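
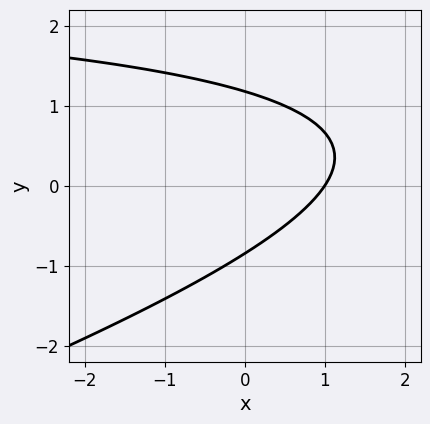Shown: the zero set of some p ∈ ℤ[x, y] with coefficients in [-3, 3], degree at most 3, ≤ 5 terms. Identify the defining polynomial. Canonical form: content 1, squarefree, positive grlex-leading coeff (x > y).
Degree: no degree-1 curve has this shape, so deg p = 2.
From the axis intercepts and sections: it crosses the x-axis at the gridline x = 1.
Putting this together gives p.

x*y - 3*y^2 - 3*x + y + 3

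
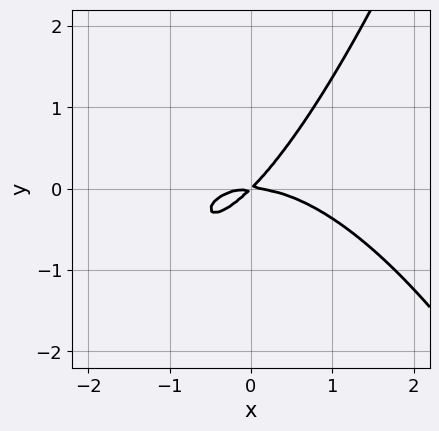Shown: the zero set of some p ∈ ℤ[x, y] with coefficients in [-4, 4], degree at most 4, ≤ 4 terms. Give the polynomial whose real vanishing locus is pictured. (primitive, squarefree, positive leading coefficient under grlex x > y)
x^3 + 2*x*y - 2*y^2

The degree is 3 — no degree-2 curve has this shape.
Checking where it meets the axes: it crosses the x-axis at the gridline x = 0; one y-axis crossing is at y = 0.
The integer polynomial consistent with all of this is the stated p.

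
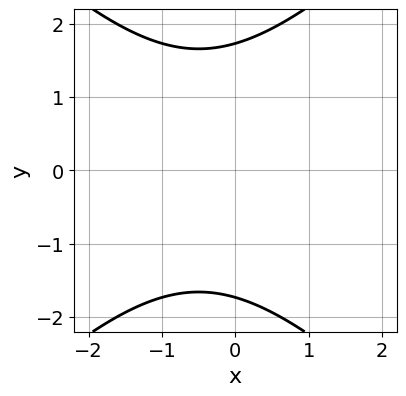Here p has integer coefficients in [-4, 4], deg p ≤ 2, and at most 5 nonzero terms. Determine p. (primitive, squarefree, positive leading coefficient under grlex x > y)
x^2 - y^2 + x + 3

First, degree: the shape is more complex than any degree-1 curve, so deg p = 2.
Next, symmetries: the y ↦ −y reflection is a symmetry, so y appears only in even powers.
Next, checking where it meets the axes: it misses every integer gridline on the x-axis.
Finally, solving for integer coefficients yields p as stated.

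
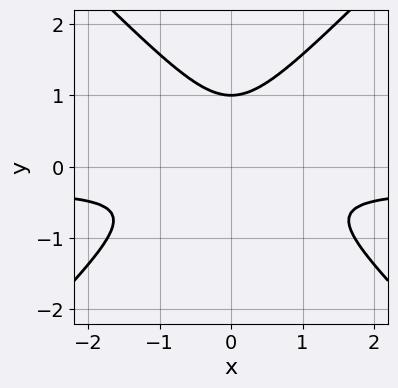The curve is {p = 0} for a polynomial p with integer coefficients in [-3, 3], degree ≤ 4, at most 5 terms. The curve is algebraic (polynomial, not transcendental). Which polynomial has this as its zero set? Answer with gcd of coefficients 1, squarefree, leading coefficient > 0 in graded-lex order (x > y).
First, deg p = 3. No degree-2 curve has this shape.
Next, symmetries: the x ↦ −x reflection is a symmetry, so x appears only in even powers.
Then, reading off the gridlines: the curve avoids every integer x-axis point in the box; it meets the y-axis at y = 1 (among the integer gridlines).
Finally, the integer polynomial consistent with all of this is the stated p.

3*x^2*y - 3*y^3 + x^2 + 2*y^2 + 1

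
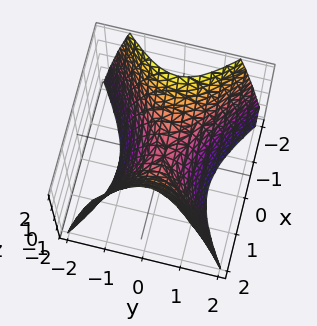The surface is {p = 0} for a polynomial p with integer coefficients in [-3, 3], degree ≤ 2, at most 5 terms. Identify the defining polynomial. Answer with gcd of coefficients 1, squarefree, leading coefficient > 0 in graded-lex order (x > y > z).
First, deg p = 2. A saddle surface; a quadric.
Then, symmetries: mirror symmetry y ↦ −y ⇒ only even powers of y; mirror symmetry x ↦ −x ⇒ only even powers of x.
Next, reading off the gridlines: it crosses the x-axis at the gridline x = 0; one y-axis crossing is at y = 0; one z-axis crossing is at z = 0.
Finally, assembling these constraints gives the stated polynomial.

2*x^2 - 3*y^2 - 2*z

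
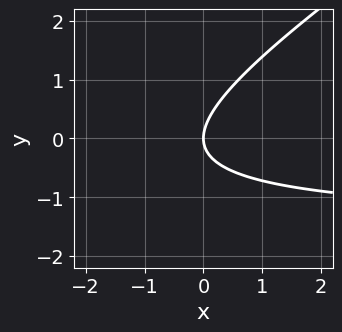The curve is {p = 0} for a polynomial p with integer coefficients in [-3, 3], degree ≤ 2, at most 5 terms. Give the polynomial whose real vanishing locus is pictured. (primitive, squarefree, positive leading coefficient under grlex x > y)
The degree is 2 — the shape is more complex than any degree-1 curve.
Observable constraints: one y-axis crossing is at y = 0; it crosses the x-axis at the gridline x = 0.
Matching integer coefficients to the picture gives p.

2*x*y - 3*y^2 + 3*x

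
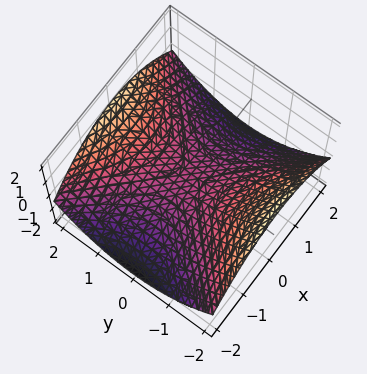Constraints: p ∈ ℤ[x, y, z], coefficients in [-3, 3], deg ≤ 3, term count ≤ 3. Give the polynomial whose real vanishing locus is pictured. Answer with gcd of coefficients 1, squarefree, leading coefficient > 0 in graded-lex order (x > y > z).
1. Degree: a hyperbolic paraboloid; a quadric, so deg p = 2.
2. Symmetries: mirror symmetry y ↦ −y ⇒ only even powers of y; the x ↦ −x reflection is a symmetry, so x appears only in even powers.
3. Reading off the gridlines: one x-axis crossing is at x = 0; one y-axis crossing is at y = 0; one z-axis crossing is at z = 0.
4. Assembling these constraints gives the stated polynomial.

x^2 - y^2 + 3*z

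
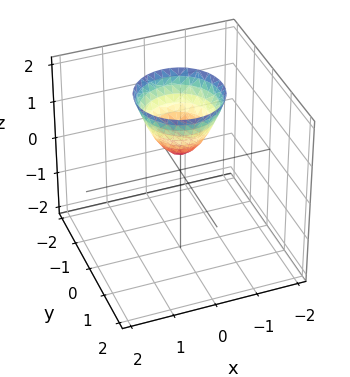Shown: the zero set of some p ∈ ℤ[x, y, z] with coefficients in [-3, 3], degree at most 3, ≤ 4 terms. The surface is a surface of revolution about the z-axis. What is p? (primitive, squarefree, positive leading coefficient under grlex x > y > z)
3*x^2 + 3*y^2 - 2*z + 1

deg p = 2. No degree-1 surface has this shape.
Symmetries: rotational symmetry about the z-axis ⇒ p depends on x, y only through x² + y².
Observable constraints: it misses every integer gridline on the y-axis; no x-intercept at any integer in the box; a circular section at z = 1 has radius between 0 and 1.
Putting this together gives p.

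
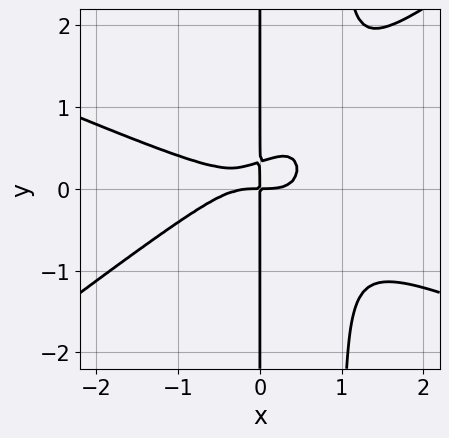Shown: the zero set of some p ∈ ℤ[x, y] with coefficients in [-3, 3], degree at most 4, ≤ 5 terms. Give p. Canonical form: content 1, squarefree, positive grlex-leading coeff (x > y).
x^4 + x^3*y - 3*x^2*y^2 + 3*x*y^2 - x*y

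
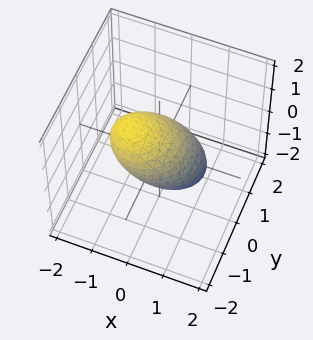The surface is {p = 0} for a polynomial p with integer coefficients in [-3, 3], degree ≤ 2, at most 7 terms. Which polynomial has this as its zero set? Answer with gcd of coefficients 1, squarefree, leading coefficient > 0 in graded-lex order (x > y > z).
3*x^2 + 3*x*z + 3*y^2 + 2*y*z + 3*z^2 - 3

1. deg p = 2. The shape is more complex than any degree-1 surface.
2. Reading off the gridlines: the z-axis gridline crossings are at z ∈ {-1, 1}; among the integer gridlines, it crosses the x-axis at x ∈ {-1, 1}; among the integer gridlines, it crosses the y-axis at y ∈ {-1, 1}.
3. The integer polynomial consistent with all of this is the stated p.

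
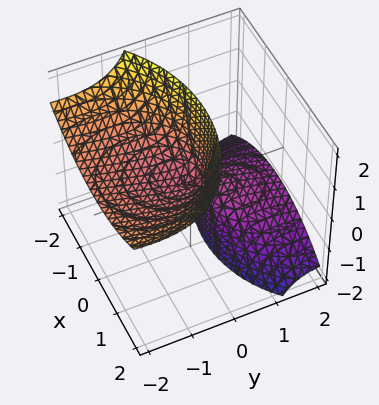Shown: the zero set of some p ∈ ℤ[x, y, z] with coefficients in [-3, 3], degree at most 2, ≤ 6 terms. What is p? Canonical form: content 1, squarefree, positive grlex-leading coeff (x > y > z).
1. The picture has 2 separate pieces. They look like related sheets of one shape, so recover p as a whole.
2. deg p = 2. A generic line meets the surface in up to 2 points.
3. Observable constraints: one z-axis crossing is at z = 0; it meets the x-axis at x = 0 (among the integer gridlines); one y-axis crossing is at y = 0.
4. Assembling these constraints gives the stated polynomial.

x^2 + y^2 + 3*y*z - z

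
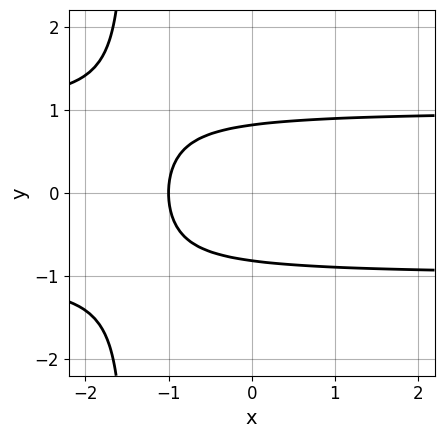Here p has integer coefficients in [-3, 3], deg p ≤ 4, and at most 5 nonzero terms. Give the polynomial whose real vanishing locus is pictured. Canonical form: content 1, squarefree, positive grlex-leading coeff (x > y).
(a) deg p = 3. No degree-2 curve has this shape.
(b) Symmetries: mirror symmetry y ↦ −y ⇒ only even powers of y.
(c) Against the integer gridlines: it crosses the x-axis at the gridline x = -1.
(d) Together with the visible shape, these determine p as stated.

2*x*y^2 + 3*y^2 - 2*x - 2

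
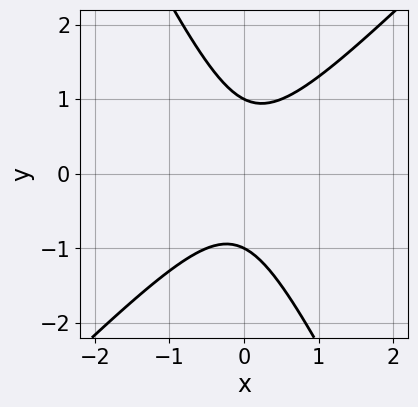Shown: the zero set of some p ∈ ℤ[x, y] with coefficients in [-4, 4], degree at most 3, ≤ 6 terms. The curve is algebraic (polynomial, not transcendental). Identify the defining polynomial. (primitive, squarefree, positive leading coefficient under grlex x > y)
(a) deg p = 2.
(b) Against the integer gridlines: the y-axis gridline crossings are at y ∈ {-1, 1}; no x-intercept at any integer in the box.
(c) These observations pin down the coefficients.

2*x^2 - x*y - y^2 + 1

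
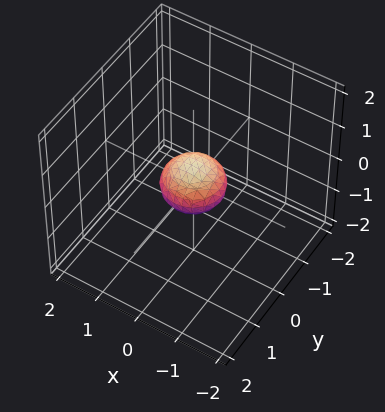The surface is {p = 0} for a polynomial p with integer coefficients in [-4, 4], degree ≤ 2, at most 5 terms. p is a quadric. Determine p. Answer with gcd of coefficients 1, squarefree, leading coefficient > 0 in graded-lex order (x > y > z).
2*x^2 + 2*y^2 + 3*z^2 - 1

deg p = 2. Bounded and convex; a quadric.
Symmetries: it's symmetric under z → −z, forcing even powers of z; rotational symmetry about the z-axis ⇒ p depends on x, y only through x² + y².
Observable constraints: a circular section at z = 0 has radius between 0 and 1.
Assembling these constraints gives the stated polynomial.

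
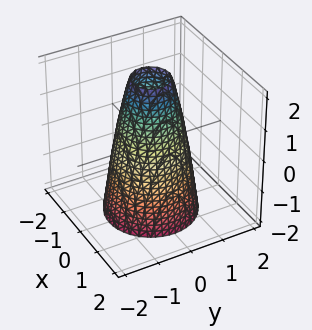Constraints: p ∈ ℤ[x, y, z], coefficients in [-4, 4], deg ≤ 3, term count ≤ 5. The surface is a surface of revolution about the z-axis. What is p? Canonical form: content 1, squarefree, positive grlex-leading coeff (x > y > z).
3*x^2 + 3*y^2 + z - 3

1. Degree: no degree-1 surface has this shape, so deg p = 2.
2. By symmetry, every cross-section ⟂ z is a circle, so x, y appear only via x² + y².
3. Against the integer gridlines: among the integer gridlines, it crosses the x-axis at x ∈ {-1, 1}; the y-axis gridline crossings are at y ∈ {-1, 1}.
4. Fitting integer coefficients to these (and the overall shape) gives p.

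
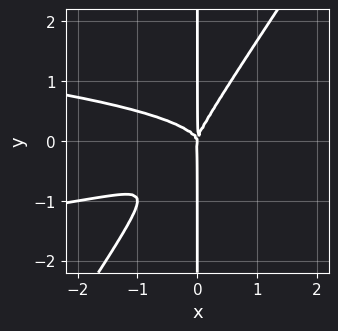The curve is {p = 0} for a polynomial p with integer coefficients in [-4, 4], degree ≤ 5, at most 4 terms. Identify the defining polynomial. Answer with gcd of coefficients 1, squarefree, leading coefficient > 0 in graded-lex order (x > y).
3*x^2*y^2 - 2*x*y^3 + x^3

(a) Degree: no degree-3 curve has this shape, so deg p = 4.
(b) From the axis intercepts and sections: every point of the y-axis in the box is on the curve; it crosses the x-axis at the gridline x = 0.
(c) Assembling these constraints gives the stated polynomial.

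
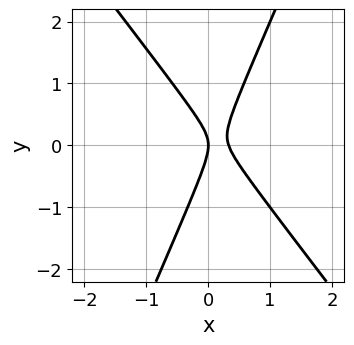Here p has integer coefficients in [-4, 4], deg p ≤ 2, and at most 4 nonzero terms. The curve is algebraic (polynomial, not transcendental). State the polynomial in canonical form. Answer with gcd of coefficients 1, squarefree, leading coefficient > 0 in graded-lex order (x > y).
First, the degree is 2 — the shape is more complex than any degree-1 curve.
Then, observable constraints: it crosses the y-axis at the gridline y = 0; one x-axis crossing is at x = 0.
Finally, solving for integer coefficients yields p as stated.

3*x^2 + x*y - y^2 - x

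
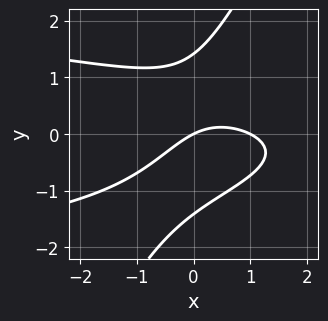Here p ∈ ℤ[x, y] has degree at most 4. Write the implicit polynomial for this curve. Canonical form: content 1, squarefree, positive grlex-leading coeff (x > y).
(a) The degree is 3 — a generic line meets the curve in up to 3 points.
(b) Against the integer gridlines: one y-axis crossing is at y = 0; the x-axis gridline crossings are at x ∈ {0, 1}.
(c) Putting this together gives p.

2*x*y^2 - y^3 + x^2 - x + 2*y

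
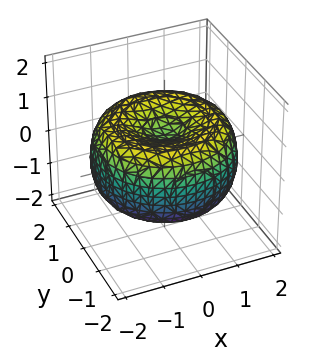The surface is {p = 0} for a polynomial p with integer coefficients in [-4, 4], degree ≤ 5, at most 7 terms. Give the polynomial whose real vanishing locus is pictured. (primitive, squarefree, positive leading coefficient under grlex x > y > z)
x^4 + 2*x^2*y^2 + y^4 - 3*x^2 - 3*y^2 + 3*z^2 - 1

1. Degree: the shape is more complex than any degree-3 surface, so deg p = 4.
2. Symmetry: every cross-section ⟂ z is a circle, so x, y appear only via x² + y².
3. Checking where it meets the axes: a circular section at z = 0 has radius between 1 and 2.
4. Together with the visible shape, these determine p as stated.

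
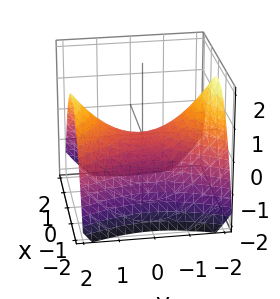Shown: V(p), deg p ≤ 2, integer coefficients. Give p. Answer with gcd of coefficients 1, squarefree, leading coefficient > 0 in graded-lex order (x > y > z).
2*x^2 - y^2 + 3*z

1. The degree is 2 — a saddle surface; a quadric.
2. Symmetries: it's symmetric under y → −y, forcing even powers of y; the x ↦ −x reflection is a symmetry, so x appears only in even powers.
3. Checking where it meets the axes: it meets the z-axis at z = 0 (among the integer gridlines); it crosses the x-axis at the gridline x = 0.
4. Matching integer coefficients to the picture gives p.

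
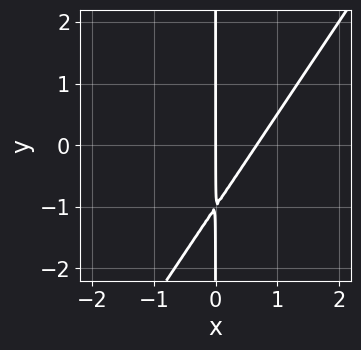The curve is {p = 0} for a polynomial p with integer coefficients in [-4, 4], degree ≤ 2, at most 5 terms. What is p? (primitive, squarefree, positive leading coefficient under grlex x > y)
1. deg p = 2.
2. From the axis intercepts and sections: the visible y-axis segment lies entirely on the curve; it meets the x-axis at x = 0 (among the integer gridlines).
3. Solving for integer coefficients yields p as stated.

3*x^2 - 2*x*y - 2*x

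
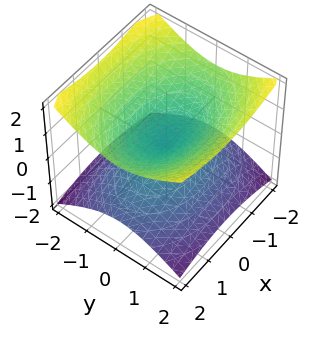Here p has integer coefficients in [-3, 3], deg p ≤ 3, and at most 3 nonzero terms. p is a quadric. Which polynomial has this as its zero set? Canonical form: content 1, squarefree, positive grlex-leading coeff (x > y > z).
Degree: two nappes meeting at a single point; a quadric, so deg p = 2.
Symmetries: mirror symmetry y ↦ −y ⇒ only even powers of y; mirror symmetry x ↦ −x ⇒ only even powers of x; mirror symmetry z ↦ −z ⇒ only even powers of z.
Against the integer gridlines: it meets the z-axis at z = 0 (among the integer gridlines); it meets the x-axis at x = 0 (among the integer gridlines).
Solving for integer coefficients yields p as stated.

x^2 + 2*y^2 - 3*z^2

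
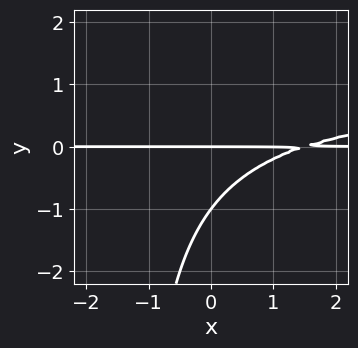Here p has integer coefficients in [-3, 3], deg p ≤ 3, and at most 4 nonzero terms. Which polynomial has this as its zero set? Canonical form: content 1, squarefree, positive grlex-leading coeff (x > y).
2*x*y^2 - 2*x*y + 3*y^2 + 3*y

1. The degree is 3 — no degree-2 curve has this shape.
2. Observable constraints: every point of the x-axis in the box is on the curve; the y-axis gridline crossings are at y ∈ {-1, 0}.
3. The integer polynomial consistent with all of this is the stated p.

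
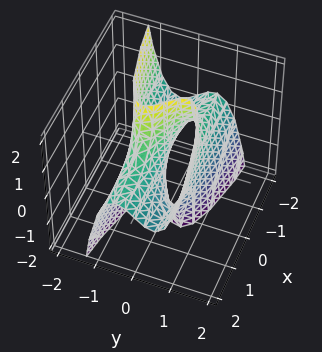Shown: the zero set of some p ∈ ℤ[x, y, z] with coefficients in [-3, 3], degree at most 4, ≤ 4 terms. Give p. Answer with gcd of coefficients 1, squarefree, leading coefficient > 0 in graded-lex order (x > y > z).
(a) deg p = 3. No degree-2 surface has this shape.
(b) Against the integer gridlines: the visible z-axis segment lies entirely on the surface; every point of the x-axis in the box is on the surface.
(c) Putting this together gives p.

3*y^3 - x*z - 2*y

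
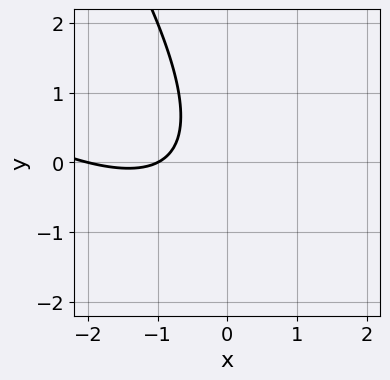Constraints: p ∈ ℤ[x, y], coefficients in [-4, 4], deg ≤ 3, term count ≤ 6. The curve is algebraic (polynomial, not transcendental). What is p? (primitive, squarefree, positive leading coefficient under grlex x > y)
1. deg p = 2. No degree-1 curve has this shape.
2. Observable constraints: among the integer gridlines, it crosses the x-axis at x ∈ {-2, -1}; no y-intercept at any integer in the box.
3. These observations pin down the coefficients.

x^2 + 2*x*y + y^2 + 3*x + 2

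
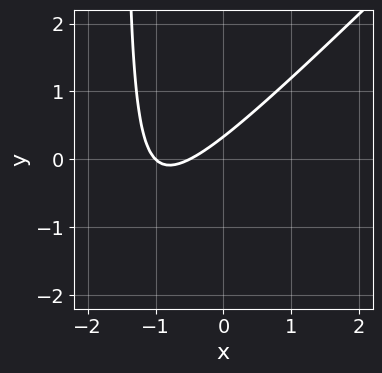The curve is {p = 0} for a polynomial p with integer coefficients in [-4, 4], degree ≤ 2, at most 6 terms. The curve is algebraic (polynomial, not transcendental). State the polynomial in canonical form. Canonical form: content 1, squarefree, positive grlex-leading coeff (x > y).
First, the degree is 2 — no degree-1 curve has this shape.
Next, observable constraints: one x-axis crossing is at x = -1.
Finally, putting this together gives p.

2*x^2 - 2*x*y + 3*x - 3*y + 1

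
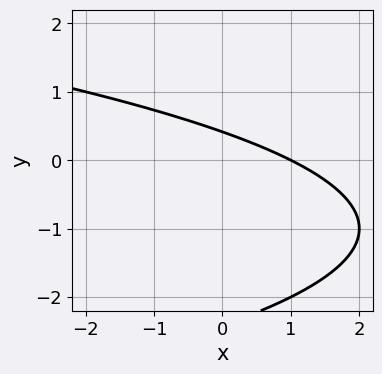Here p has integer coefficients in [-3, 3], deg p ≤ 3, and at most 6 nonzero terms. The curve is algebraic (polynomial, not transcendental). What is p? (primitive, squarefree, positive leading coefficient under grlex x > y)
y^2 + x + 2*y - 1

First, deg p = 2. A generic line meets the curve in up to 2 points.
Next, checking where it meets the axes: one x-axis crossing is at x = 1.
Finally, putting this together gives p.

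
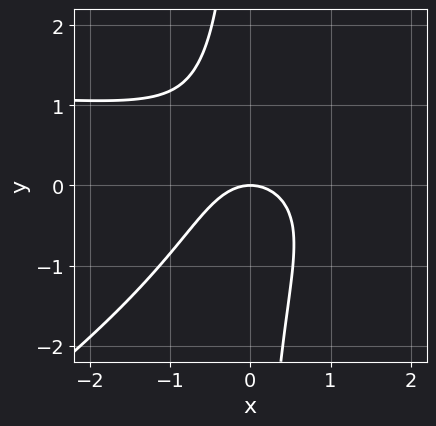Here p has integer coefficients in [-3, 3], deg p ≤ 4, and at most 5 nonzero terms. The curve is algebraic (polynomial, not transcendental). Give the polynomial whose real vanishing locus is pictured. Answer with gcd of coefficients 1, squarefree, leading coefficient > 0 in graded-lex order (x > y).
2*x^2*y - 3*x*y^2 - 3*x^2 - 3*y

(a) Degree: no degree-2 curve has this shape, so deg p = 3.
(b) From the visible intercepts: it crosses the y-axis at the gridline y = 0; it crosses the x-axis at the gridline x = 0.
(c) Assembling these constraints gives the stated polynomial.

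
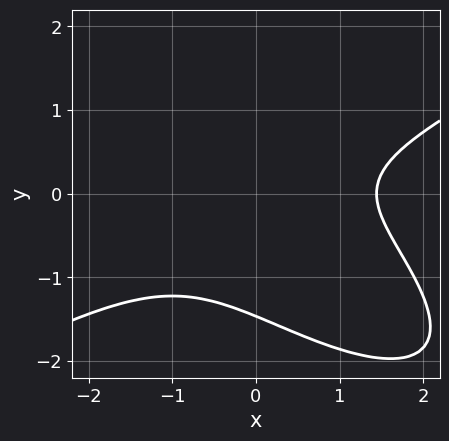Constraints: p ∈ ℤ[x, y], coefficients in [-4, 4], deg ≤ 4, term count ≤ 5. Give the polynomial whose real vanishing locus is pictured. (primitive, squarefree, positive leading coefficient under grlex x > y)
The degree is 3 — a generic line meets the curve in up to 3 points.
Matching integer coefficients to the picture gives p.

x^3 - 2*x*y^2 - 3*y^3 - 3*y^2 - 3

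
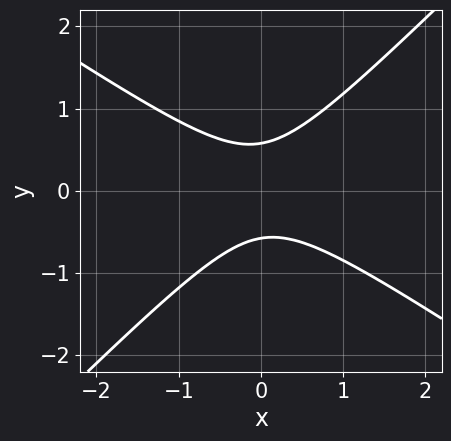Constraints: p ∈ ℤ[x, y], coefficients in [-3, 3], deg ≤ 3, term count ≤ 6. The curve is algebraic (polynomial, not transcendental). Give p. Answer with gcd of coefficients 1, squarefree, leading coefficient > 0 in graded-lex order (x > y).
1. The degree is 2 — a generic line meets the curve in up to 2 points.
2. Reading off the gridlines: the curve avoids every integer x-axis point in the box.
3. Fitting integer coefficients to these (and the overall shape) gives p.

2*x^2 + x*y - 3*y^2 + 1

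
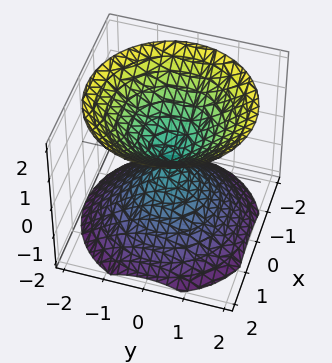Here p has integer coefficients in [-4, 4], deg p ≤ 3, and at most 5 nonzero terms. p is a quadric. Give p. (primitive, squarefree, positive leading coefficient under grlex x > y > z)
x^2 + y^2 - z^2

1. The picture has 2 separate pieces. Treating them together as one polynomial.
2. The degree is 2 — a double cone through the origin; a quadric.
3. Symmetries: it's symmetric under z → −z, forcing even powers of z; rotational symmetry about the z-axis ⇒ p depends on x, y only through x² + y².
4. Against the integer gridlines: it crosses the z-axis at the gridline z = 0; a circular section at z = -1 has radius exactly 1; it meets the y-axis at y = 0 (among the integer gridlines).
5. Solving for integer coefficients yields p as stated.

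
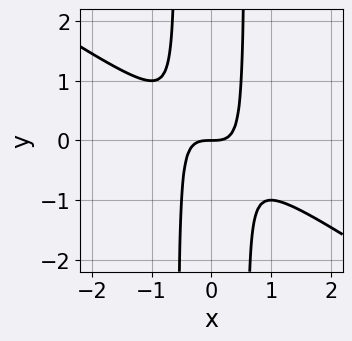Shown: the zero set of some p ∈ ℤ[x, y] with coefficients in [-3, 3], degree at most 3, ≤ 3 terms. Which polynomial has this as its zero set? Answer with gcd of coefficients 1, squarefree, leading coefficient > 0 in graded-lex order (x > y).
2*x^3 + 3*x^2*y - y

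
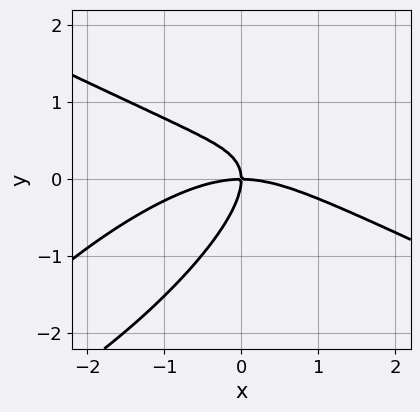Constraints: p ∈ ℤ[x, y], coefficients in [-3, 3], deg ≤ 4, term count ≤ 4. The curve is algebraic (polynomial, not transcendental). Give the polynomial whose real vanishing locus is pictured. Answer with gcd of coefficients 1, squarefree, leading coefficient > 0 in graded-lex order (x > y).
x^3 - 3*x*y^2 + 3*y^3 + 3*x*y

Degree: the shape is more complex than any degree-2 curve, so deg p = 3.
Checking where it meets the axes: it crosses the x-axis at the gridline x = 0; it meets the y-axis at y = 0 (among the integer gridlines).
Fitting integer coefficients to these (and the overall shape) gives p.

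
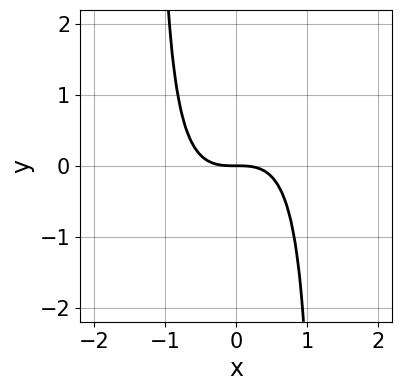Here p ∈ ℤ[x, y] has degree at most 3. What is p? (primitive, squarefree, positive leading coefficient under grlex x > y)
3*x^3 - 2*x^2*y + 3*y

1. deg p = 3. No degree-2 curve has this shape.
2. From the axis intercepts and sections: one y-axis crossing is at y = 0; it meets the x-axis at x = 0 (among the integer gridlines).
3. Assembling these constraints gives the stated polynomial.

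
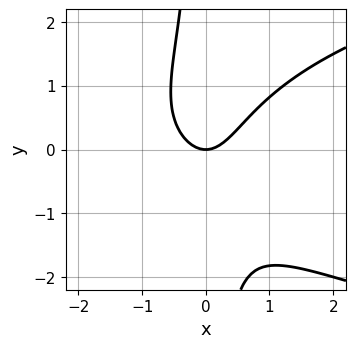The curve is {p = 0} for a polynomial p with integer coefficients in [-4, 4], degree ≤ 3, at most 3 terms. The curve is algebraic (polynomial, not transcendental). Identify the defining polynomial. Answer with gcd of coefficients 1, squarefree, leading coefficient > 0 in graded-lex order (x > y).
2*x*y^2 - 3*x^2 + 2*y

deg p = 3. A generic line meets the curve in up to 3 points.
From the visible intercepts: one y-axis crossing is at y = 0; it meets the x-axis at x = 0 (among the integer gridlines).
The integer polynomial consistent with all of this is the stated p.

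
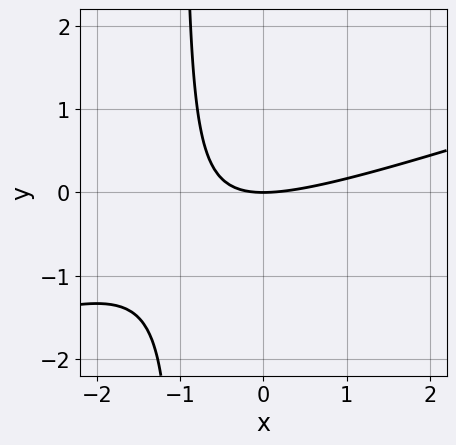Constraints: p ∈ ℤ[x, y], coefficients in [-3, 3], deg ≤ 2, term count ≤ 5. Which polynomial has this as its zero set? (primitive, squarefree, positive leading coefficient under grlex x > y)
x^2 - 3*x*y - 3*y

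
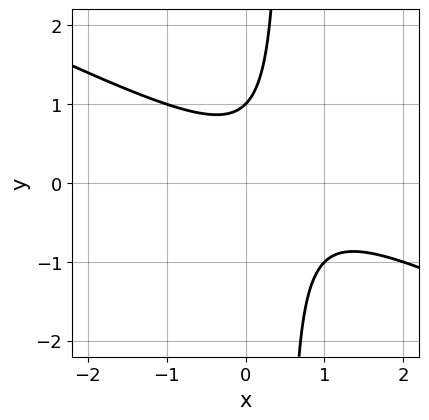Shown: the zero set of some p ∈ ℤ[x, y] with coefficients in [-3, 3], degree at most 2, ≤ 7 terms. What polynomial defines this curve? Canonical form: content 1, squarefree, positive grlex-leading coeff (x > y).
x^2 + 2*x*y - x - y + 1

First, the degree is 2 — the shape is more complex than any degree-1 curve.
Then, checking where it meets the axes: no x-intercept at any integer in the box; one y-axis crossing is at y = 1.
Finally, fitting integer coefficients to these (and the overall shape) gives p.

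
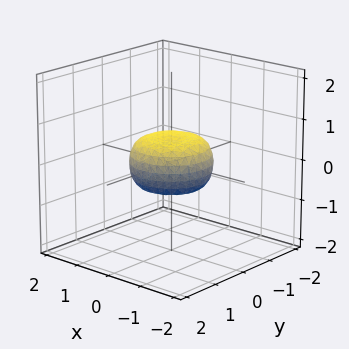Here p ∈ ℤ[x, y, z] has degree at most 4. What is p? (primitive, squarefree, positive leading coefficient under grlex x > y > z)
Degree: the shape is more complex than any degree-3 surface, so deg p = 4.
Symmetries: the surface is invariant under rotation about z: p = q(x² + y², z).
From the axis intercepts and sections: a circular section at z = 0 has radius exactly 1; the x-axis gridline crossings are at x ∈ {-1, 1}; among the integer gridlines, it crosses the y-axis at y ∈ {-1, 1}.
Solving for integer coefficients yields p as stated.

2*x^4 + 4*x^2*y^2 + 2*y^4 - x^2 - y^2 + 3*z^2 - 1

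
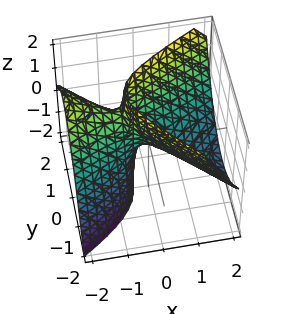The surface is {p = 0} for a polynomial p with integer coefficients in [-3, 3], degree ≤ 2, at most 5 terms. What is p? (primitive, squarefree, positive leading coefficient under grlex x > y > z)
x^2 - x*y + 2*x*z - 2*y^2 + z

(a) Degree: the shape is more complex than any degree-1 surface, so deg p = 2.
(b) From the axis intercepts and sections: one z-axis crossing is at z = 0; it crosses the x-axis at the gridline x = 0; it meets the y-axis at y = 0 (among the integer gridlines).
(c) The integer polynomial consistent with all of this is the stated p.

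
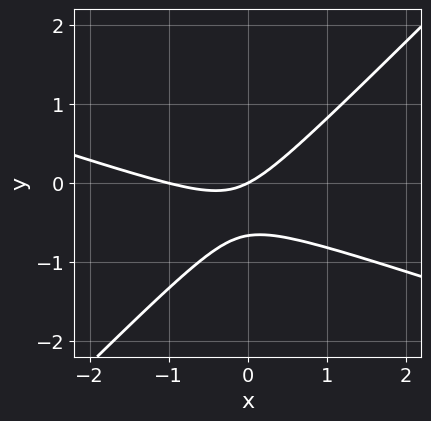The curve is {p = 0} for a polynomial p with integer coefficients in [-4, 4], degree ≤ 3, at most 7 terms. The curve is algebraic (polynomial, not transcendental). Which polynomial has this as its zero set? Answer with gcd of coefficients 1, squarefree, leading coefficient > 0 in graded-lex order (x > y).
x^2 + 2*x*y - 3*y^2 + x - 2*y

First, degree: the shape is more complex than any degree-1 curve, so deg p = 2.
Then, observable constraints: the x-axis gridline crossings are at x ∈ {-1, 0}; it meets the y-axis at y = 0 (among the integer gridlines).
Finally, these observations pin down the coefficients.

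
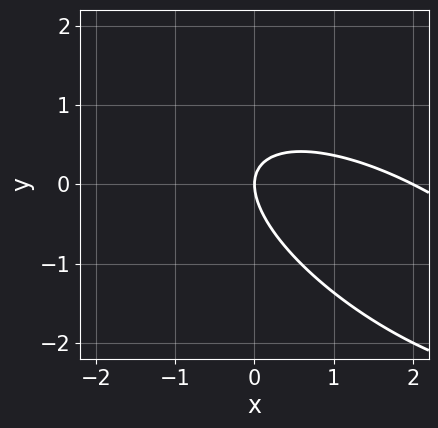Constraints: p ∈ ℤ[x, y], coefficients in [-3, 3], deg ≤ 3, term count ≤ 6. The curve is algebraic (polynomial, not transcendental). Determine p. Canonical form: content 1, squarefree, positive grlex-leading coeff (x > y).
x^2 + 2*x*y + 2*y^2 - 2*x

1. deg p = 2. A generic line meets the curve in up to 2 points.
2. Checking where it meets the axes: one y-axis crossing is at y = 0; the x-axis gridline crossings are at x ∈ {0, 2}.
3. Assembling these constraints gives the stated polynomial.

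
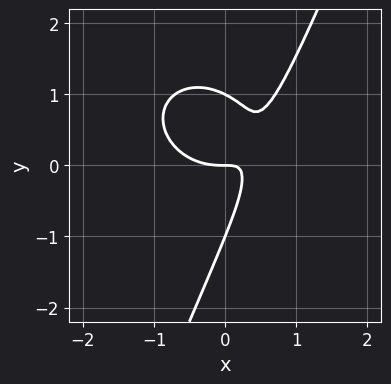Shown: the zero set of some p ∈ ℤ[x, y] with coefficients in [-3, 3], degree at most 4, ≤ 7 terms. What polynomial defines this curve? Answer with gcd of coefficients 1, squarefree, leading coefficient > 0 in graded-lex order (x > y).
1. The degree is 3 — a generic line meets the curve in up to 3 points.
2. From the visible intercepts: among the integer gridlines, it crosses the y-axis at y ∈ {-1, 0, 1}; it crosses the x-axis at the gridline x = 0.
3. Putting this together gives p.

2*x^3 + 2*x*y^2 - y^3 - 3*x*y + y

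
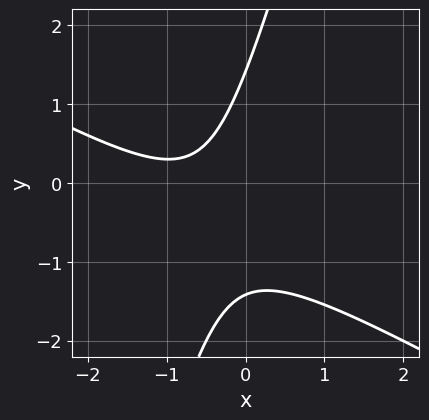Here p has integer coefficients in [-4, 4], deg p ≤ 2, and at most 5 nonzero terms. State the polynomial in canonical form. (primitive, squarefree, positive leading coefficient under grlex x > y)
2*x^2 + 3*x*y - y^2 + 3*x + 2

(a) The degree is 2 — the shape is more complex than any degree-1 curve.
(b) Against the integer gridlines: the curve avoids every integer x-axis point in the box.
(c) Putting this together gives p.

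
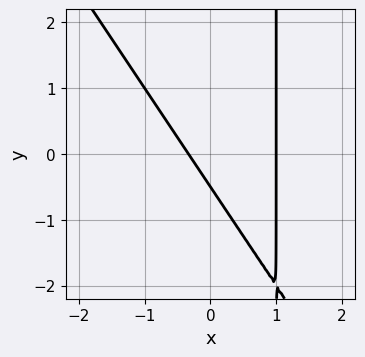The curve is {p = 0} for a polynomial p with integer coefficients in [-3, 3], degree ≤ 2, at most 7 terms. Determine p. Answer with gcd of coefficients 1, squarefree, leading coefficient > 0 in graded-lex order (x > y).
3*x^2 + 2*x*y - 2*x - 2*y - 1

Degree: the shape is more complex than any degree-1 curve, so deg p = 2.
Reading off the gridlines: one x-axis crossing is at x = 1.
Matching integer coefficients to the picture gives p.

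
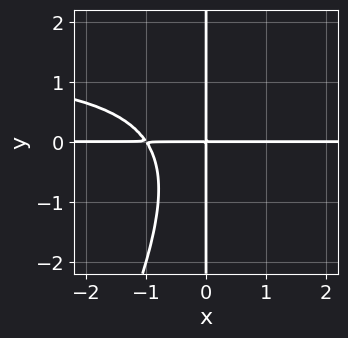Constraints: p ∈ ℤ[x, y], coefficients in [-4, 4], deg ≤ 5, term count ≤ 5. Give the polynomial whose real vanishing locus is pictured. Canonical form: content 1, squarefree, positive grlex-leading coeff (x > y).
2*x^2*y^2 - x*y^3 - 3*x^2*y - 3*x*y

(a) deg p = 4.
(b) Reading off the gridlines: the visible x-axis segment lies entirely on the curve; every point of the y-axis in the box is on the curve.
(c) Together with the visible shape, these determine p as stated.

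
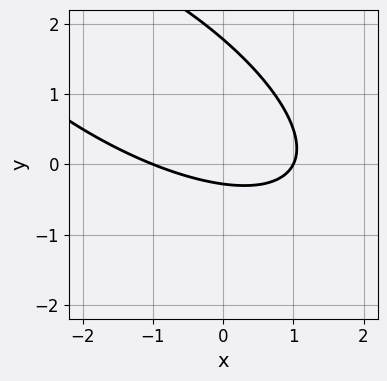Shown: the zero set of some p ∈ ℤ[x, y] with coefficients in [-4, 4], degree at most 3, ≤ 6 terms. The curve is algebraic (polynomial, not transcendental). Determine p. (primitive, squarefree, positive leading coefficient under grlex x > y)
deg p = 2.
Reading off the gridlines: the x-axis gridline crossings are at x ∈ {-1, 1}.
These observations pin down the coefficients.

x^2 + 2*x*y + 2*y^2 - 3*y - 1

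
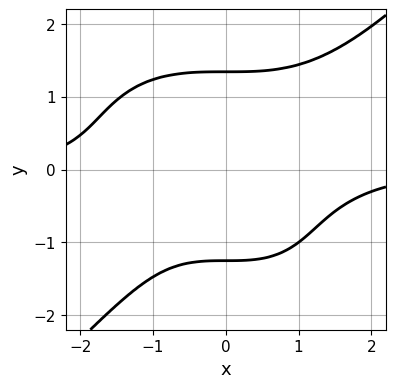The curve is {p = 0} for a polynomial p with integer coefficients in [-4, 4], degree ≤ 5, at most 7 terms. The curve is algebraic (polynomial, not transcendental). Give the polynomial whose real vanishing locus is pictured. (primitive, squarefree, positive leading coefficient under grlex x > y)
x^3*y - y^4 - y^3 + 2*y + 3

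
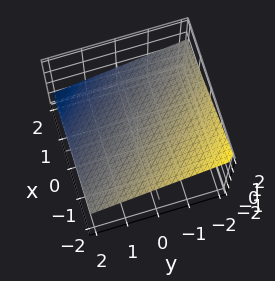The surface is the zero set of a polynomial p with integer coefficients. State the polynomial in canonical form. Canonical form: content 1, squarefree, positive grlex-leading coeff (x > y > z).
x + y + 3*z - 2

The degree is 1 — the surface is flat (a plane).
From the visible intercepts: it crosses the x-axis at the gridline x = 2; it meets the y-axis at y = 2 (among the integer gridlines).
Assembling these constraints gives the stated polynomial.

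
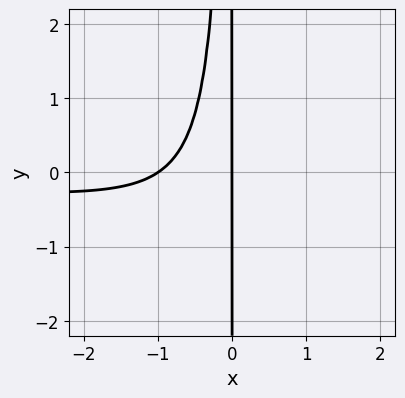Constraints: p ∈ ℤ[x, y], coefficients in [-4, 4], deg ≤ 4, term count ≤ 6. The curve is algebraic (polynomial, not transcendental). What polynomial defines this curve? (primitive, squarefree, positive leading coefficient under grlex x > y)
deg p = 4.
Reading off the gridlines: the visible y-axis segment lies entirely on the curve; among the integer gridlines, it crosses the x-axis at x ∈ {-1, 0}.
Solving for integer coefficients yields p as stated.

x^3*y - 2*x^2*y - 2*x^2 - 2*x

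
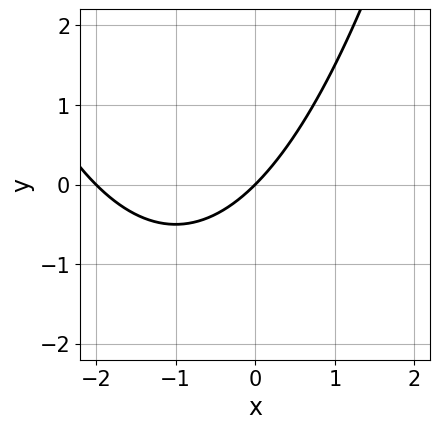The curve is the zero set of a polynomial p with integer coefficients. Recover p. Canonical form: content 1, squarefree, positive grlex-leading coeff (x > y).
x^2 + 2*x - 2*y

1. The degree is 2 — no degree-1 curve has this shape.
2. Reading off the gridlines: among the integer gridlines, it crosses the x-axis at x ∈ {-2, 0}; one y-axis crossing is at y = 0.
3. Solving for integer coefficients yields p as stated.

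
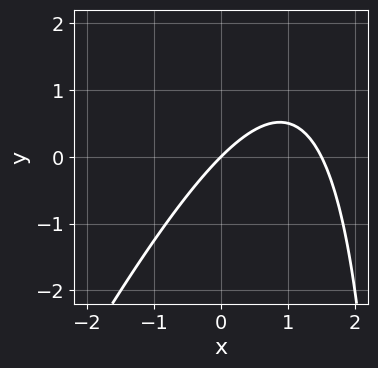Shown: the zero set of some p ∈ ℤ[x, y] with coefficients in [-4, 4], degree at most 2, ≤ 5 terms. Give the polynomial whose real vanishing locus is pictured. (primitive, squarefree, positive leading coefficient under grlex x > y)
2*x^2 - x*y - 3*x + 3*y

deg p = 2. No degree-1 curve has this shape.
From the visible intercepts: it crosses the x-axis at the gridline x = 0; one y-axis crossing is at y = 0.
Matching integer coefficients to the picture gives p.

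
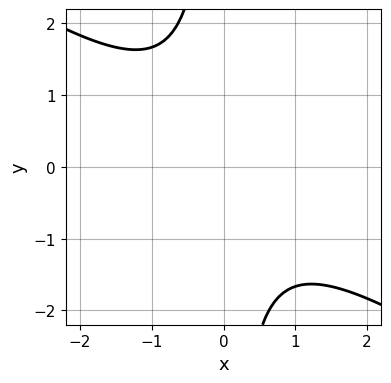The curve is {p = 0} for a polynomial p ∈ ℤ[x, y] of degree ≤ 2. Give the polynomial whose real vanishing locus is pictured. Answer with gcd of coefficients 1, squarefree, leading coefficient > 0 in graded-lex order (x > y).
2*x^2 + 3*x*y + 3

(a) deg p = 2.
(b) Reading off the gridlines: no y-intercept at any integer in the box; the curve avoids every integer x-axis point in the box.
(c) These observations pin down the coefficients.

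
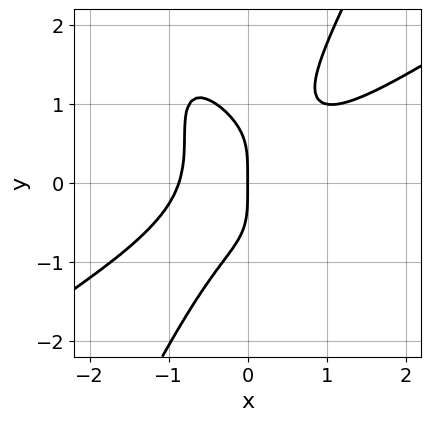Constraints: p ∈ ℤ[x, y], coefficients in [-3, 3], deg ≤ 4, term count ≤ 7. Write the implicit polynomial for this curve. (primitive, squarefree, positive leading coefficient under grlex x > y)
3*x^4 - 3*x^3*y - 3*x^2*y^2 + y^4 + 2*x

1. The degree is 4 — the shape is more complex than any degree-3 curve.
2. Checking where it meets the axes: it crosses the y-axis at the gridline y = 0; one x-axis crossing is at x = 0.
3. These observations pin down the coefficients.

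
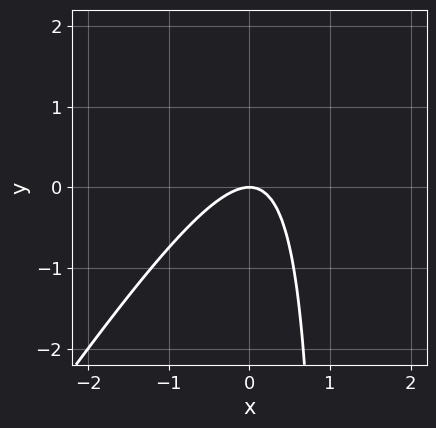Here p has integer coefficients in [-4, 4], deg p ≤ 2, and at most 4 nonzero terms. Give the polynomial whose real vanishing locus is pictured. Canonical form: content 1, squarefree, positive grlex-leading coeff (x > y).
3*x^2 - 2*x*y + 2*y

1. deg p = 2. No degree-1 curve has this shape.
2. Reading off the gridlines: it crosses the x-axis at the gridline x = 0; one y-axis crossing is at y = 0.
3. Solving for integer coefficients yields p as stated.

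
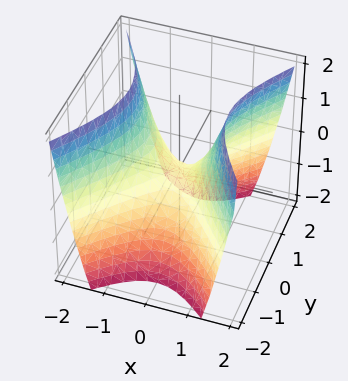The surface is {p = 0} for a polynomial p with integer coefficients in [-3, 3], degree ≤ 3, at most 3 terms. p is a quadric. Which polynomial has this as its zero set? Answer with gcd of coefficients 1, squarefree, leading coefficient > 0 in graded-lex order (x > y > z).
3*x^2 - 2*y^2 - 2*z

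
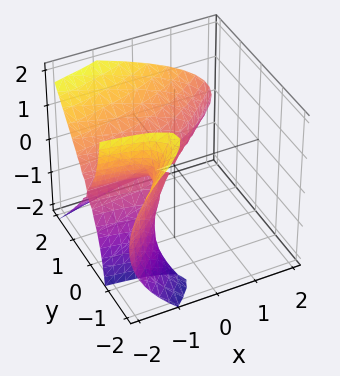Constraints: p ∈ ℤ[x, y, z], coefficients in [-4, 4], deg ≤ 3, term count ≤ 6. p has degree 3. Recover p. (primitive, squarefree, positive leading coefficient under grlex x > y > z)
x*y^2 - y^3 + y*z^2 + z^2

1. The degree is 3 — no degree-2 surface has this shape.
2. From the visible intercepts: one z-axis crossing is at z = 0; the visible x-axis segment lies entirely on the surface.
3. Together with the visible shape, these determine p as stated.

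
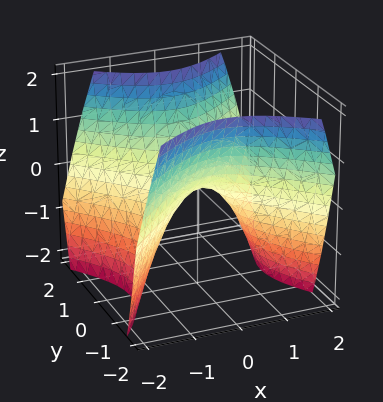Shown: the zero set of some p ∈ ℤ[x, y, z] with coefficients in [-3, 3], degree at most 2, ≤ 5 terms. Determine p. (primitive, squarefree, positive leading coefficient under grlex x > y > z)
x^2 - y^2 + z

1. The degree is 2 — a saddle surface; a quadric.
2. Symmetries: it's symmetric under x → −x, forcing even powers of x; mirror symmetry y ↦ −y ⇒ only even powers of y.
3. Checking where it meets the axes: it meets the y-axis at y = 0 (among the integer gridlines); it meets the x-axis at x = 0 (among the integer gridlines).
4. Together with the visible shape, these determine p as stated.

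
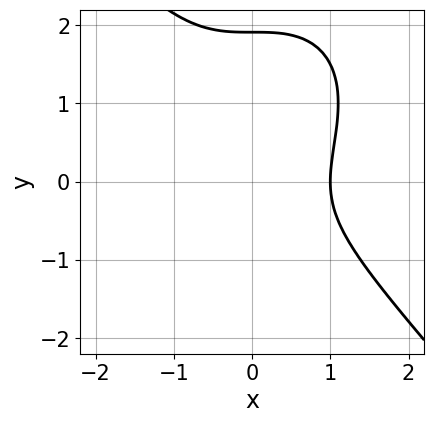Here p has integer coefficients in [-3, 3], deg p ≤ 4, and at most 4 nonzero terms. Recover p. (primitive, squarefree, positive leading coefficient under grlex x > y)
3*x^3 + 2*y^3 - 3*y^2 - 3

First, degree: no degree-2 curve has this shape, so deg p = 3.
Then, reading off the gridlines: one x-axis crossing is at x = 1.
Finally, together with the visible shape, these determine p as stated.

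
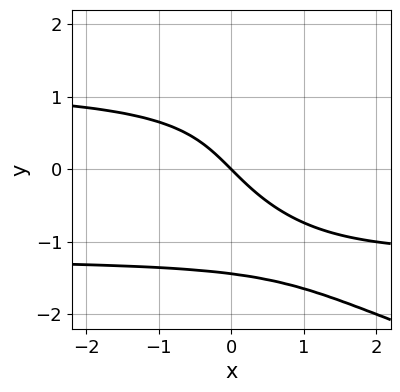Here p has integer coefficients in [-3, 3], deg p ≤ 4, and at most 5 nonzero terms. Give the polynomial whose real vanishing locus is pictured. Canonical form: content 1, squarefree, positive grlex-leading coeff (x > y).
1. Degree: the shape is more complex than any degree-3 curve, so deg p = 4.
2. Checking where it meets the axes: one y-axis crossing is at y = 0; it meets the x-axis at x = 0 (among the integer gridlines).
3. The integer polynomial consistent with all of this is the stated p.

y^4 - 2*x*y^2 + 3*x + 3*y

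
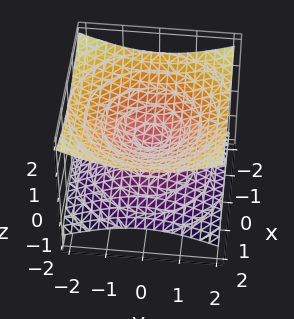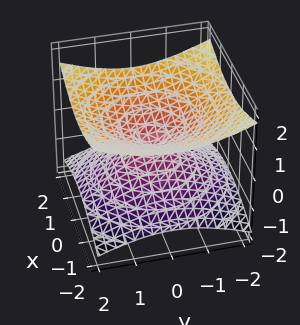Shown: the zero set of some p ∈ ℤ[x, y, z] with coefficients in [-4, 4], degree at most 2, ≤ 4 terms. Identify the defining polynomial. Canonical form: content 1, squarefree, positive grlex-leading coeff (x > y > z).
x^2 + y^2 - 3*z^2

First, deg p = 2.
Next, symmetries: rotational symmetry about the z-axis ⇒ p depends on x, y only through x² + y²; the z ↦ −z reflection is a symmetry, so z appears only in even powers.
Then, observable constraints: one x-axis crossing is at x = 0; it meets the z-axis at z = 0 (among the integer gridlines); it crosses the y-axis at the gridline y = 0.
Finally, together with the visible shape, these determine p as stated.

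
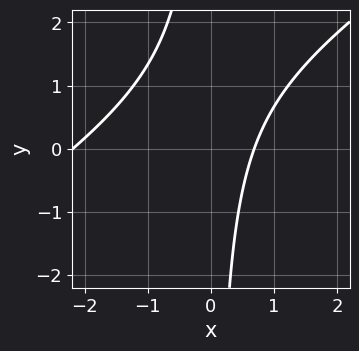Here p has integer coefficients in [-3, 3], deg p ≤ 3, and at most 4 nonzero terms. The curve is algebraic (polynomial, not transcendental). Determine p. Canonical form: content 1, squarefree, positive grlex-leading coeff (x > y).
1. Degree: the shape is more complex than any degree-1 curve, so deg p = 2.
2. Checking where it meets the axes: it misses every integer gridline on the y-axis.
3. Fitting integer coefficients to these (and the overall shape) gives p.

2*x^2 - 3*x*y + 3*x - 3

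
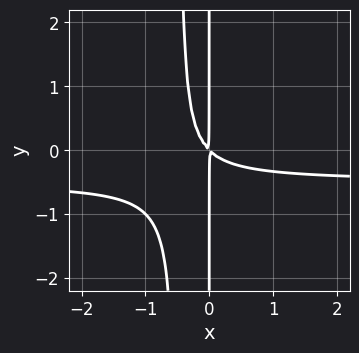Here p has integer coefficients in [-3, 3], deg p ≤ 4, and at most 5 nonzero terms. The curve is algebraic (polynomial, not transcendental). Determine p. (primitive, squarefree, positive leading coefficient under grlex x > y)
2*x^2*y + x^2 + x*y

deg p = 3.
Checking where it meets the axes: the visible y-axis segment lies entirely on the curve.
These observations pin down the coefficients.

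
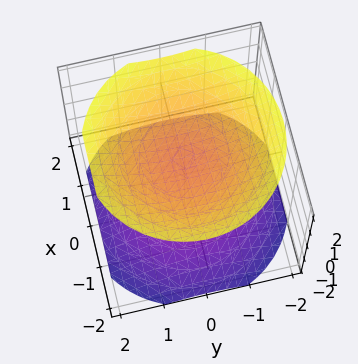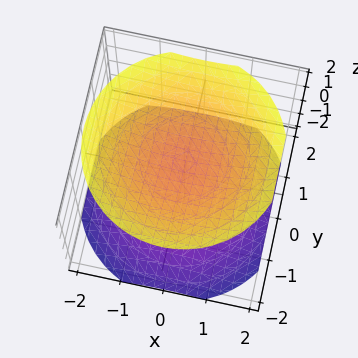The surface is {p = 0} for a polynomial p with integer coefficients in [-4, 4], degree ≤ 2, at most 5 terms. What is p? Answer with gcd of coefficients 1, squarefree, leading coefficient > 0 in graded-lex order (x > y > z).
1. I count 2 distinct pieces. Treating them together as one polynomial.
2. Degree: the shape is more complex than any degree-1 surface, so deg p = 2.
3. Symmetry: the surface is invariant under rotation about z: p = q(x² + y², z).
4. Checking where it meets the axes: the z-axis gridline crossings are at z ∈ {-1, 1}; no y-intercept at any integer in the box.
5. Together with the visible shape, these determine p as stated.

2*x^2 + 2*y^2 - 3*z^2 + 3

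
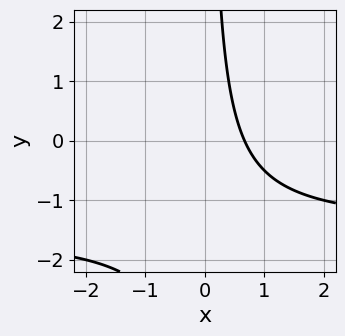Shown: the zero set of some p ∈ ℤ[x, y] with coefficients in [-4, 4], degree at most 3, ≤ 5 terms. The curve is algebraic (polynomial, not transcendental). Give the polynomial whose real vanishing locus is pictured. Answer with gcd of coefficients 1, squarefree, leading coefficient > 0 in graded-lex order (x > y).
1. deg p = 2. The shape is more complex than any degree-1 curve.
2. Reading off the gridlines: no y-intercept at any integer in the box.
3. Solving for integer coefficients yields p as stated.

2*x*y + 3*x - 2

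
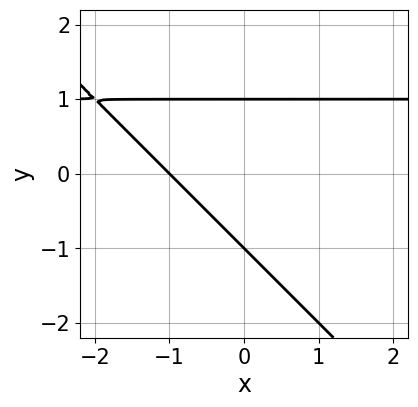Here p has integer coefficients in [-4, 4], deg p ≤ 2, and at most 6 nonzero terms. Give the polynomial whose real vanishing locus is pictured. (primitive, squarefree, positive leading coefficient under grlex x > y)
x*y + y^2 - x - 1

The degree is 2 — no degree-1 curve has this shape.
Against the integer gridlines: among the integer gridlines, it crosses the y-axis at y ∈ {-1, 1}; it meets the x-axis at x = -1 (among the integer gridlines).
The integer polynomial consistent with all of this is the stated p.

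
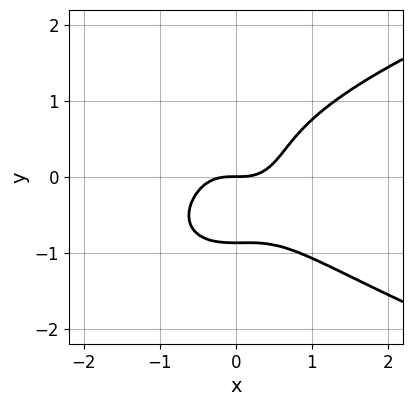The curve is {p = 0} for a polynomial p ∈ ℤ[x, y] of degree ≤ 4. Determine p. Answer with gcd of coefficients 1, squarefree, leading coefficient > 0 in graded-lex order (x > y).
1. Degree: a generic line meets the curve in up to 4 points, so deg p = 4.
2. Observable constraints: one x-axis crossing is at x = 0; it meets the y-axis at y = 0 (among the integer gridlines).
3. Matching integer coefficients to the picture gives p.

x^2*y^2 + 3*y^4 - 3*x^3 + 2*y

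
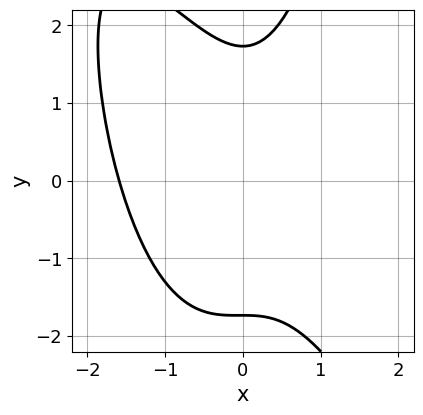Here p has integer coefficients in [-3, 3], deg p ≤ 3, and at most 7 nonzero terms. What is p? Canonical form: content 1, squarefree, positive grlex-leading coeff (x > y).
2*x^3 + x^2*y + 2*x^2 - y^2 + 3

First, degree: a generic line meets the curve in up to 3 points, so deg p = 3.
Finally, putting this together gives p.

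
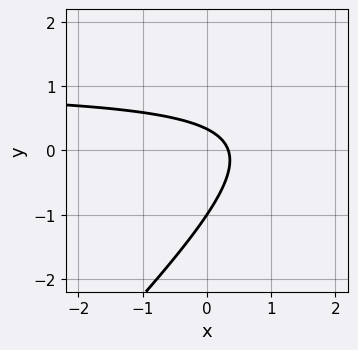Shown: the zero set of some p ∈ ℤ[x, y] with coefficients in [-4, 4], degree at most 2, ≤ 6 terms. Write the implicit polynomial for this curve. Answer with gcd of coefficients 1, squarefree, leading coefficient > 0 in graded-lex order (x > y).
3*x*y - 3*y^2 - 3*x - 2*y + 1

deg p = 2. A generic line meets the curve in up to 2 points.
Observable constraints: it crosses the y-axis at the gridline y = -1.
Together with the visible shape, these determine p as stated.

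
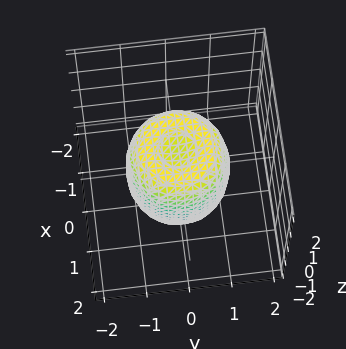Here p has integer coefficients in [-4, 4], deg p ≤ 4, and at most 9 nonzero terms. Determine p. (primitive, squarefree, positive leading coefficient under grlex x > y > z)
First, degree: a generic line meets the surface in up to 4 points, so deg p = 4.
Then, by symmetry, the z-axis is an axis of rotation, so x and y enter only as x² + y².
Then, against the integer gridlines: the z-axis gridline crossings are at z ∈ {-1, 1}; a circular section at z = -1 has radius exactly 1.
Finally, solving for integer coefficients yields p as stated.

2*x^4 + 4*x^2*y^2 + 2*y^4 - 2*x^2 - 2*y^2 + z^2 - 1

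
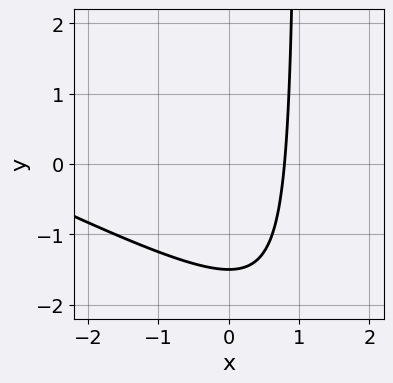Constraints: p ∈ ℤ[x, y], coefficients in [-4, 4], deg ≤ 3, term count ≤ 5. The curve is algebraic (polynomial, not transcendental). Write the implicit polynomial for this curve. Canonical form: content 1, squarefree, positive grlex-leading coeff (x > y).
1. The degree is 2 — no degree-1 curve has this shape.
2. Putting this together gives p.

x^2 + 2*x*y + 3*x - 2*y - 3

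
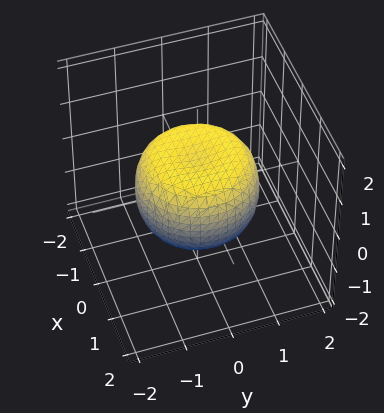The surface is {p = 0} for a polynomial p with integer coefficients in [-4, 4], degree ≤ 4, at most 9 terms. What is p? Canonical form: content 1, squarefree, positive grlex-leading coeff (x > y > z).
First, deg p = 4.
Next, symmetries: rotational symmetry about the z-axis ⇒ p depends on x, y only through x² + y².
Next, reading off the gridlines: a circular section at z = 0 has radius between 1 and 2.
Finally, matching integer coefficients to the picture gives p.

2*x^4 + 4*x^2*y^2 + 2*y^4 - 2*x^2 - 2*y^2 + 3*z^2 - 2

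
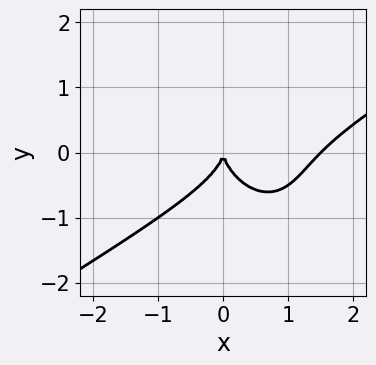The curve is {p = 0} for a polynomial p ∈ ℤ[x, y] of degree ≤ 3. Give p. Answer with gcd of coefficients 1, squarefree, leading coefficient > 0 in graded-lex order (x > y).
2*x^3 - 2*x^2*y - x*y^2 - 2*y^3 - 3*x^2

(a) deg p = 3. No degree-2 curve has this shape.
(b) Reading off the gridlines: it meets the y-axis at y = 0 (among the integer gridlines); it meets the x-axis at x = 0 (among the integer gridlines).
(c) Putting this together gives p.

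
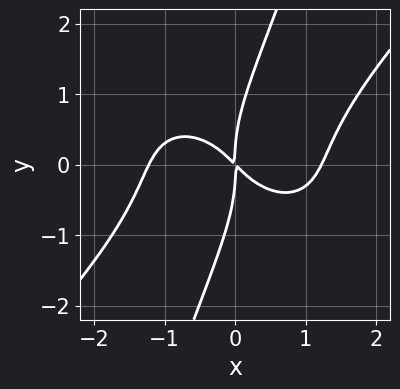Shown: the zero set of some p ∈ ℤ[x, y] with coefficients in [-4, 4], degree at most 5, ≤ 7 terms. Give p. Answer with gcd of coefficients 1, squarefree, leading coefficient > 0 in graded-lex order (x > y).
(a) The degree is 4 — no degree-3 curve has this shape.
(b) From the visible intercepts: it meets the x-axis at x = 0 (among the integer gridlines); it crosses the y-axis at the gridline y = 0.
(c) Putting this together gives p.

2*x^4 - 3*x*y^3 + y^4 - 3*x^2 - 3*x*y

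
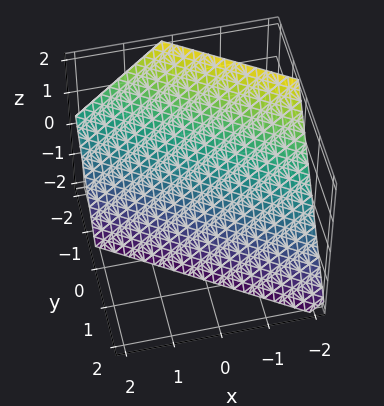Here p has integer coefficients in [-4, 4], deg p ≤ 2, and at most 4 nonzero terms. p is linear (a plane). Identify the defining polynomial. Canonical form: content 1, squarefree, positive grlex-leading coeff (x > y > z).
2*x + 3*y + 2*z + 2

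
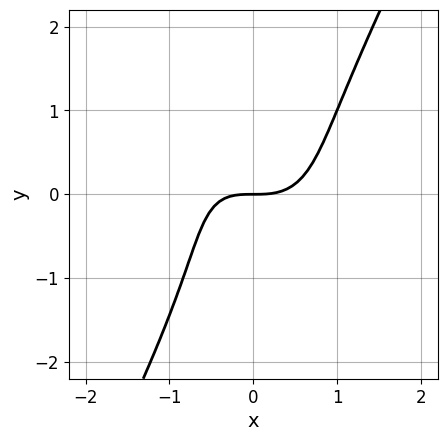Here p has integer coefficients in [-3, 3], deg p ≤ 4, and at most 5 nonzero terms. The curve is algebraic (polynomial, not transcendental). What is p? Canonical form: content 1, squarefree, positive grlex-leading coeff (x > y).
(a) Degree: the shape is more complex than any degree-2 curve, so deg p = 3.
(b) Checking where it meets the axes: it meets the x-axis at x = 0 (among the integer gridlines); it meets the y-axis at y = 0 (among the integer gridlines).
(c) The integer polynomial consistent with all of this is the stated p.

3*x^3 + 2*x^2*y - y^3 - x*y - 3*y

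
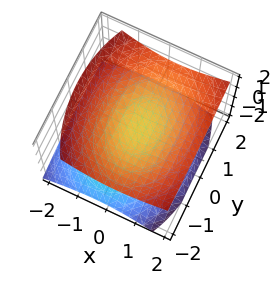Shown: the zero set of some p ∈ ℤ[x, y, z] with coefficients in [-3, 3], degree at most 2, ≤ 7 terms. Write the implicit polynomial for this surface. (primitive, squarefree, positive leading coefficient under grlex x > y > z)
2*x^2 - x*z + y^2 - 3*z^2 + 1

First, there are 2 components. Treating them together as one polynomial.
Then, the degree is 2 — the shape is more complex than any degree-1 surface.
Next, reading off the gridlines: it misses every integer gridline on the y-axis; the surface avoids every integer x-axis point in the box.
Finally, assembling these constraints gives the stated polynomial.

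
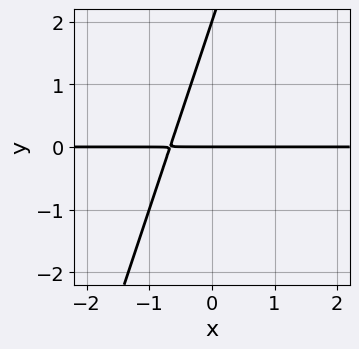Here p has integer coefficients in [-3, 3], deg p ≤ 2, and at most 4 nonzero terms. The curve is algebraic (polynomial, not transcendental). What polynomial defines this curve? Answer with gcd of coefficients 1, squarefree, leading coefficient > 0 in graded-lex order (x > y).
(a) deg p = 2. The shape is more complex than any degree-1 curve.
(b) From the axis intercepts and sections: the visible x-axis segment lies entirely on the curve; the y-axis gridline crossings are at y ∈ {0, 2}.
(c) Putting this together gives p.

3*x*y - y^2 + 2*y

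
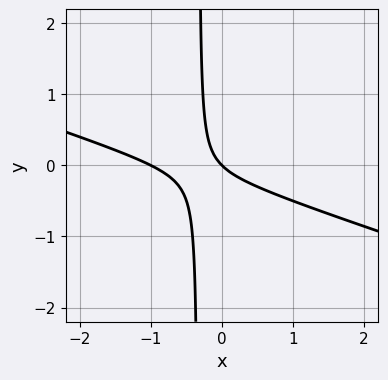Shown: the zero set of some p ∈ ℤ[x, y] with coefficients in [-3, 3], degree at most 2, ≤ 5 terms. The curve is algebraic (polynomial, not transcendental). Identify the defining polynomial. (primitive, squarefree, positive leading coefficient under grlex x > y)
x^2 + 3*x*y + x + y

deg p = 2.
Checking where it meets the axes: one y-axis crossing is at y = 0; the x-axis gridline crossings are at x ∈ {-1, 0}.
Matching integer coefficients to the picture gives p.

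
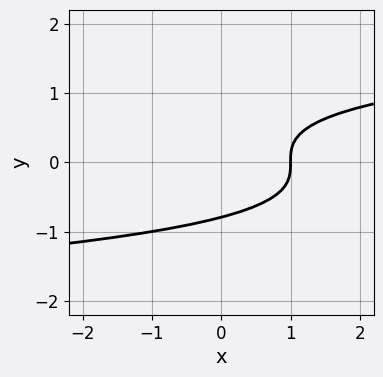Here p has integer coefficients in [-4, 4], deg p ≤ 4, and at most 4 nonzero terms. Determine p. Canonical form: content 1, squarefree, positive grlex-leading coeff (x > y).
2*y^3 - x + 1

Degree: a generic line meets the curve in up to 3 points, so deg p = 3.
From the visible intercepts: it meets the x-axis at x = 1 (among the integer gridlines).
Together with the visible shape, these determine p as stated.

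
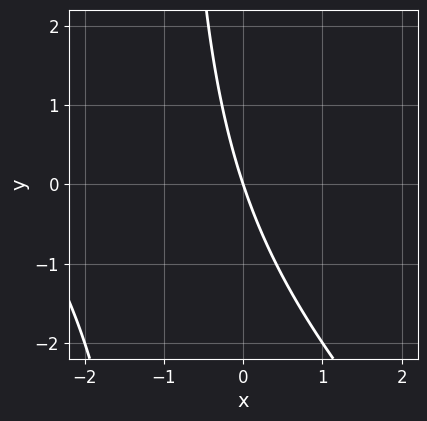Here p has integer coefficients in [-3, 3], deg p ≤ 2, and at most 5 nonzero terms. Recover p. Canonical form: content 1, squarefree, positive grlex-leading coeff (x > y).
(a) deg p = 2.
(b) Reading off the gridlines: one y-axis crossing is at y = 0; it meets the x-axis at x = 0 (among the integer gridlines).
(c) Solving for integer coefficients yields p as stated.

x^2 + x*y + 3*x + y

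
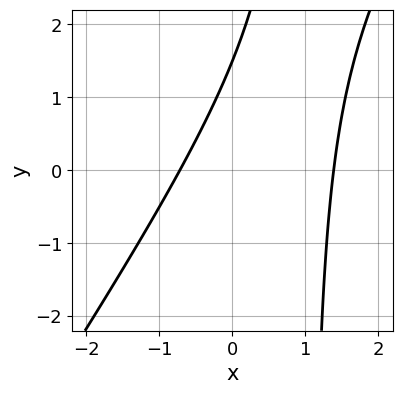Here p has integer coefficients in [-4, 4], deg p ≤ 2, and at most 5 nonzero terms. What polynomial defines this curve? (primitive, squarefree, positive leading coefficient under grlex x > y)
3*x^2 - 2*x*y - 2*x + 2*y - 3

1. deg p = 2. The shape is more complex than any degree-1 curve.
2. Putting this together gives p.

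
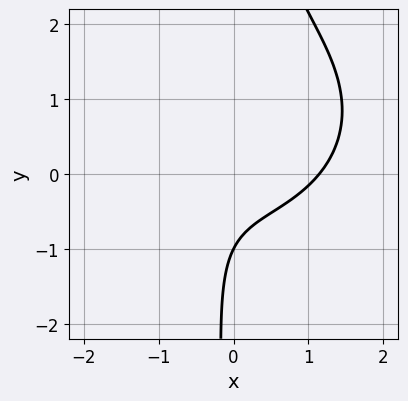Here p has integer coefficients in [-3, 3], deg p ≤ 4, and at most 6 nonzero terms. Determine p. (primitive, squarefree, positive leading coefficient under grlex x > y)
2*x^3 + 3*x*y^2 - 3*x*y - 3*y - 3

(a) Degree: a generic line meets the curve in up to 3 points, so deg p = 3.
(b) Observable constraints: it meets the y-axis at y = -1 (among the integer gridlines).
(c) Fitting integer coefficients to these (and the overall shape) gives p.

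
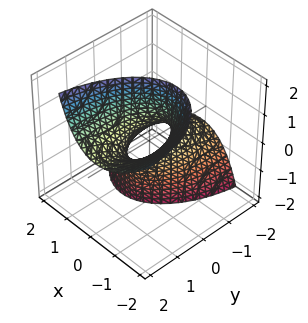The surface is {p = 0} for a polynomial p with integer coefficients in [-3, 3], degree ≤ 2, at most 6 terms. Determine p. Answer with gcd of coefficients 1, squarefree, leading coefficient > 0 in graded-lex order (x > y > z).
First, deg p = 2.
Next, checking where it meets the axes: the y-axis gridline crossings are at y ∈ {-1, 1}; no z-intercept at any integer in the box.
Finally, fitting integer coefficients to these (and the overall shape) gives p.

3*x^2 + 2*x*z + y^2 - 3*y*z - 1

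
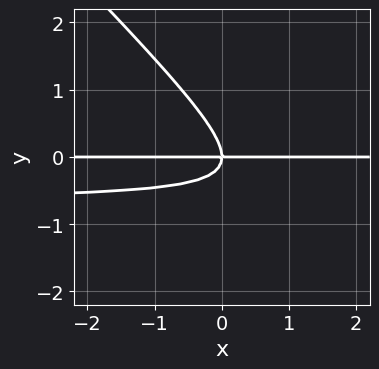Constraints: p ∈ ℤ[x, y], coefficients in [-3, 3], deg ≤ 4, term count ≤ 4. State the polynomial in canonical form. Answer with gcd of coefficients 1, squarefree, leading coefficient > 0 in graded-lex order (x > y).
First, the degree is 3 — the shape is more complex than any degree-2 curve.
Next, observable constraints: one y-axis crossing is at y = 0; the visible x-axis segment lies entirely on the curve.
Finally, assembling these constraints gives the stated polynomial.

3*x*y^2 + 3*y^3 + 2*x*y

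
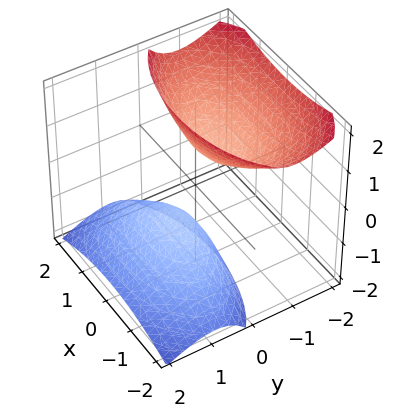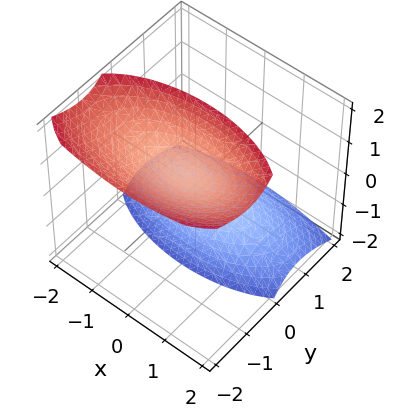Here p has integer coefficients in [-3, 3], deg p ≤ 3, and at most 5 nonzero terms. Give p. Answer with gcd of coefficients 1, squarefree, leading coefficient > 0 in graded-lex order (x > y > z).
1. There are 2 components. They look like related sheets of one shape, so recover p as a whole.
2. The degree is 2 — no degree-1 surface has this shape.
3. Observable constraints: it misses every integer gridline on the x-axis; among the integer gridlines, it crosses the z-axis at z ∈ {-1, 1}; no y-intercept at any integer in the box.
4. Fitting integer coefficients to these (and the overall shape) gives p.

x^2 + 3*y^2 + 3*y*z - z^2 + 1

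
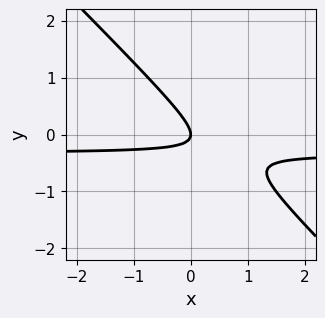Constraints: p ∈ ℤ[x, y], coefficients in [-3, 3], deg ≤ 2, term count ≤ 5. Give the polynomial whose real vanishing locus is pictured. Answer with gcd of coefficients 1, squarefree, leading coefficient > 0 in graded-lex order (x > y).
1. Degree: a generic line meets the curve in up to 2 points, so deg p = 2.
2. Against the integer gridlines: it meets the x-axis at x = 0 (among the integer gridlines); it meets the y-axis at y = 0 (among the integer gridlines).
3. Matching integer coefficients to the picture gives p.

3*x*y + 3*y^2 + x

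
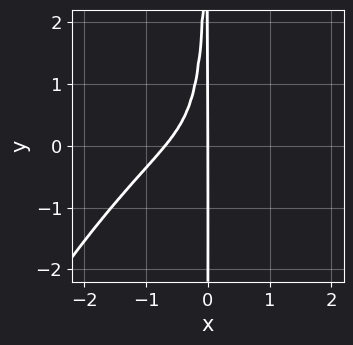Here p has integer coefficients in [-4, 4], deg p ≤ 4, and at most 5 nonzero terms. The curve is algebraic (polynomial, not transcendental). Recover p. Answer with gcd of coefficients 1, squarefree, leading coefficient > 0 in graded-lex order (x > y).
1. deg p = 4. No degree-3 curve has this shape.
2. Checking where it meets the axes: it crosses the x-axis at the gridline x = 0; the visible y-axis segment lies entirely on the curve.
3. Fitting integer coefficients to these (and the overall shape) gives p.

3*x^4 - 3*x^3*y + x^2*y^2 + 3*x^2*y + x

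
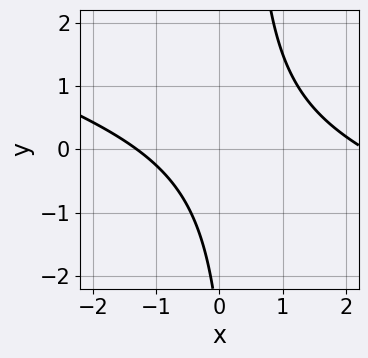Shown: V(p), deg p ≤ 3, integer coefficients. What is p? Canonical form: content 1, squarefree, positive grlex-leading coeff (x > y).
x^2 + 3*x*y - x - y - 3

(a) The degree is 2 — the shape is more complex than any degree-1 curve.
(b) Reading off the gridlines: no y-intercept at any integer in the box.
(c) Fitting integer coefficients to these (and the overall shape) gives p.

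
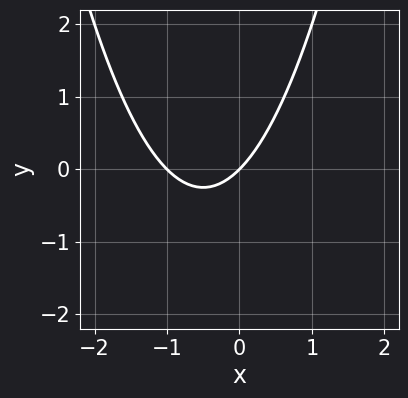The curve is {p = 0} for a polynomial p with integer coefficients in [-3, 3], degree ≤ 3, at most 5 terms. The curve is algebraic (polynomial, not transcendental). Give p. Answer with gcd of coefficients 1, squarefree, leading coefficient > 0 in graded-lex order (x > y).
First, the degree is 2 — the shape is more complex than any degree-1 curve.
Next, checking where it meets the axes: the x-axis gridline crossings are at x ∈ {-1, 0}; one y-axis crossing is at y = 0.
Finally, solving for integer coefficients yields p as stated.

x^2 + x - y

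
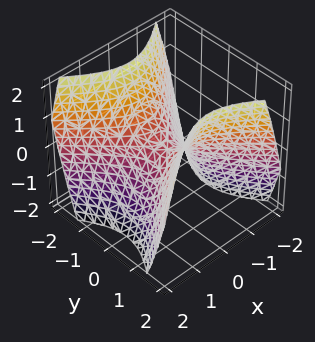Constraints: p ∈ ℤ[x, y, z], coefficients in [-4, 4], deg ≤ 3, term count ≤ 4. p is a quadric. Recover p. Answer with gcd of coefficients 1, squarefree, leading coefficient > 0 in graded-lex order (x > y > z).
x^2 - y^2 + z

deg p = 2. A hyperbolic paraboloid; a quadric.
Symmetries: mirror symmetry x ↦ −x ⇒ only even powers of x; mirror symmetry y ↦ −y ⇒ only even powers of y.
Checking where it meets the axes: it meets the x-axis at x = 0 (among the integer gridlines); one z-axis crossing is at z = 0.
The integer polynomial consistent with all of this is the stated p.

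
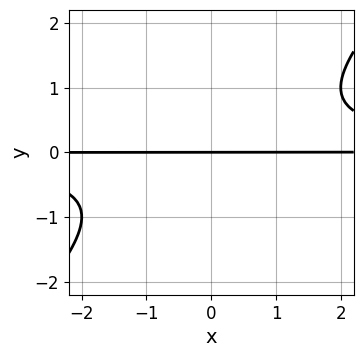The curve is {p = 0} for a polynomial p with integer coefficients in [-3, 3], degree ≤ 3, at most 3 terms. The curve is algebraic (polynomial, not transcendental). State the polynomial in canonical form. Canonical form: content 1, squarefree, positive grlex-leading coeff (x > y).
x*y^2 - y^3 - y

(a) The degree is 3 — the shape is more complex than any degree-2 curve.
(b) Reading off the gridlines: it crosses the y-axis at the gridline y = 0; every point of the x-axis in the box is on the curve.
(c) Solving for integer coefficients yields p as stated.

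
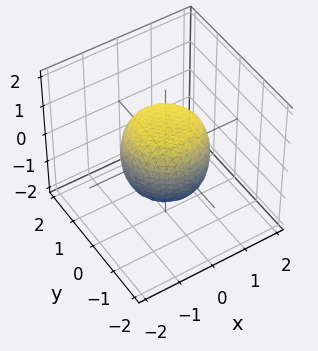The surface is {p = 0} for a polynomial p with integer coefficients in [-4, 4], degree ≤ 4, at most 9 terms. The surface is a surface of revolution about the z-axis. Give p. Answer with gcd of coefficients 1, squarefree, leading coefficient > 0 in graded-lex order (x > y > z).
2*x^4 + 4*x^2*y^2 + 2*y^4 - x^2 - y^2 + 2*z^2 - 2

The degree is 4 — a generic line meets the surface in up to 4 points.
By symmetry, the surface is invariant under rotation about z: p = q(x² + y², z).
From the axis intercepts and sections: a circular section at z = 0 has radius between 1 and 2; among the integer gridlines, it crosses the z-axis at z ∈ {-1, 1}.
Solving for integer coefficients yields p as stated.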